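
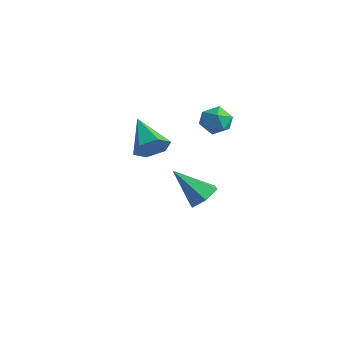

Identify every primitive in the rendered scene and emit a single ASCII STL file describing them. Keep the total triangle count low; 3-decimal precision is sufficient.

solid 
facet normal -0.648 0.065 0.759
outer loop
vertex 1.257 2.504 1.717
vertex 1.55 1.888 2.02
vertex 1.826 2.558 2.198
endloop
endfacet
facet normal -0.492 0.711 0.502
outer loop
vertex 1.257 2.504 1.717
vertex 1.826 2.558 2.198
vertex 1.814 2.983 1.584
endloop
endfacet
facet normal -0.666 0.721 -0.191
outer loop
vertex 1.257 2.504 1.717
vertex 1.814 2.983 1.584
vertex 1.531 2.574 1.026
endloop
endfacet
facet normal -0.929 0.080 -0.360
outer loop
vertex 1.257 2.504 1.717
vertex 1.531 2.574 1.026
vertex 1.368 1.898 1.296
endloop
endfacet
facet normal -0.918 -0.325 0.226
outer loop
vertex 1.257 2.504 1.717
vertex 1.368 1.898 1.296
vertex 1.55 1.888 2.02
endloop
endfacet
facet normal 0.214 0.805 0.553
outer loop
vertex 1.814 2.983 1.584
vertex 1.826 2.558 2.198
vertex 2.452 2.662 1.804
endloop
endfacet
facet normal -0.039 -0.242 0.970
outer loop
vertex 1.826 2.558 2.198
vertex 1.55 1.888 2.02
vertex 2.289 1.986 2.074
endloop
endfacet
facet normal -0.476 -0.873 0.108
outer loop
vertex 1.55 1.888 2.02
vertex 1.368 1.898 1.296
vertex 2.006 1.577 1.516
endloop
endfacet
facet normal -0.494 -0.217 -0.842
outer loop
vertex 1.368 1.898 1.296
vertex 1.531 2.574 1.026
vertex 1.994 2.002 0.902
endloop
endfacet
facet normal -0.067 0.821 -0.567
outer loop
vertex 1.531 2.574 1.026
vertex 1.814 2.983 1.584
vertex 2.27 2.672 1.08
endloop
endfacet
facet normal 0.929 -0.080 0.360
outer loop
vertex 2.563 2.056 1.383
vertex 2.452 2.662 1.804
vertex 2.289 1.986 2.074
endloop
endfacet
facet normal 0.666 -0.721 0.191
outer loop
vertex 2.563 2.056 1.383
vertex 2.289 1.986 2.074
vertex 2.006 1.577 1.516
endloop
endfacet
facet normal 0.492 -0.711 -0.502
outer loop
vertex 2.563 2.056 1.383
vertex 2.006 1.577 1.516
vertex 1.994 2.002 0.902
endloop
endfacet
facet normal 0.648 -0.065 -0.759
outer loop
vertex 2.563 2.056 1.383
vertex 1.994 2.002 0.902
vertex 2.27 2.672 1.08
endloop
endfacet
facet normal 0.918 0.325 -0.226
outer loop
vertex 2.563 2.056 1.383
vertex 2.27 2.672 1.08
vertex 2.452 2.662 1.804
endloop
endfacet
facet normal 0.494 0.217 0.842
outer loop
vertex 2.289 1.986 2.074
vertex 2.452 2.662 1.804
vertex 1.826 2.558 2.198
endloop
endfacet
facet normal 0.067 -0.821 0.567
outer loop
vertex 2.006 1.577 1.516
vertex 2.289 1.986 2.074
vertex 1.55 1.888 2.02
endloop
endfacet
facet normal -0.214 -0.805 -0.553
outer loop
vertex 1.994 2.002 0.902
vertex 2.006 1.577 1.516
vertex 1.368 1.898 1.296
endloop
endfacet
facet normal 0.039 0.242 -0.970
outer loop
vertex 2.27 2.672 1.08
vertex 1.994 2.002 0.902
vertex 1.531 2.574 1.026
endloop
endfacet
facet normal 0.476 0.873 -0.108
outer loop
vertex 2.452 2.662 1.804
vertex 2.27 2.672 1.08
vertex 1.814 2.983 1.584
endloop
endfacet
facet normal 0.583 0.368 -0.724
outer loop
vertex 2.052 2.257 -2.272
vertex 1.55 1.995 -2.809
vertex 1.466 2.712 -2.512
endloop
endfacet
facet normal 0.087 0.550 0.831
outer loop
vertex 2.052 2.257 -2.272
vertex 1.466 2.712 -2.512
vertex 0.49 1.325 -1.491
endloop
endfacet
facet normal 0.583 0.368 -0.724
outer loop
vertex 1.466 2.712 -2.512
vertex 1.55 1.995 -2.809
vertex 0.964 2.451 -3.049
endloop
endfacet
facet normal -0.668 0.685 0.292
outer loop
vertex 1.466 2.712 -2.512
vertex 0.964 2.451 -3.049
vertex 0.49 1.325 -1.491
endloop
endfacet
facet normal 0.583 0.368 -0.724
outer loop
vertex 0.964 2.451 -3.049
vertex 1.55 1.995 -2.809
vertex 1.048 1.734 -3.346
endloop
endfacet
facet normal -0.958 0.007 -0.287
outer loop
vertex 0.964 2.451 -3.049
vertex 1.048 1.734 -3.346
vertex 0.49 1.325 -1.491
endloop
endfacet
facet normal 0.582 0.369 -0.724
outer loop
vertex 1.048 1.734 -3.346
vertex 1.55 1.995 -2.809
vertex 1.635 1.279 -3.106
endloop
endfacet
facet normal -0.492 -0.807 -0.326
outer loop
vertex 1.048 1.734 -3.346
vertex 1.635 1.279 -3.106
vertex 0.49 1.325 -1.491
endloop
endfacet
facet normal 0.583 0.369 -0.724
outer loop
vertex 1.635 1.279 -3.106
vertex 1.55 1.995 -2.809
vertex 2.136 1.54 -2.569
endloop
endfacet
facet normal 0.262 -0.941 0.213
outer loop
vertex 1.635 1.279 -3.106
vertex 2.136 1.54 -2.569
vertex 0.49 1.325 -1.491
endloop
endfacet
facet normal 0.583 0.368 -0.724
outer loop
vertex 2.136 1.54 -2.569
vertex 1.55 1.995 -2.809
vertex 2.052 2.257 -2.272
endloop
endfacet
facet normal 0.552 -0.263 0.791
outer loop
vertex 2.136 1.54 -2.569
vertex 2.052 2.257 -2.272
vertex 0.49 1.325 -1.491
endloop
endfacet
facet normal 0.805 -0.307 -0.507
outer loop
vertex 3.538 -2.34 2.857
vertex 3.156 -2.279 2.214
vertex 3.545 -1.694 2.477
endloop
endfacet
facet normal 0.263 0.487 0.833
outer loop
vertex 3.538 -2.34 2.857
vertex 3.545 -1.694 2.477
vertex 1.804 -1.761 3.066
endloop
endfacet
facet normal 0.805 -0.308 -0.506
outer loop
vertex 3.545 -1.694 2.477
vertex 3.156 -2.279 2.214
vertex 3.164 -1.633 1.834
endloop
endfacet
facet normal -0.005 0.995 0.098
outer loop
vertex 3.545 -1.694 2.477
vertex 3.164 -1.633 1.834
vertex 1.804 -1.761 3.066
endloop
endfacet
facet normal 0.805 -0.308 -0.506
outer loop
vertex 3.164 -1.633 1.834
vertex 3.156 -2.279 2.214
vertex 2.775 -2.218 1.571
endloop
endfacet
facet normal -0.558 0.619 -0.552
outer loop
vertex 3.164 -1.633 1.834
vertex 2.775 -2.218 1.571
vertex 1.804 -1.761 3.066
endloop
endfacet
facet normal 0.805 -0.309 -0.506
outer loop
vertex 2.775 -2.218 1.571
vertex 3.156 -2.279 2.214
vertex 2.767 -2.864 1.952
endloop
endfacet
facet normal -0.844 -0.265 -0.467
outer loop
vertex 2.775 -2.218 1.571
vertex 2.767 -2.864 1.952
vertex 1.804 -1.761 3.066
endloop
endfacet
facet normal 0.805 -0.309 -0.506
outer loop
vertex 2.767 -2.864 1.952
vertex 3.156 -2.279 2.214
vertex 3.148 -2.925 2.595
endloop
endfacet
facet normal -0.575 -0.773 0.268
outer loop
vertex 2.767 -2.864 1.952
vertex 3.148 -2.925 2.595
vertex 1.804 -1.761 3.066
endloop
endfacet
facet normal 0.804 -0.309 -0.507
outer loop
vertex 3.148 -2.925 2.595
vertex 3.156 -2.279 2.214
vertex 3.538 -2.34 2.857
endloop
endfacet
facet normal -0.022 -0.397 0.918
outer loop
vertex 3.148 -2.925 2.595
vertex 3.538 -2.34 2.857
vertex 1.804 -1.761 3.066
endloop
endfacet

endsolid


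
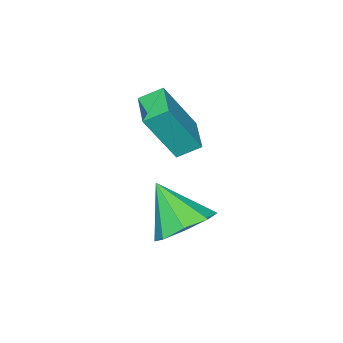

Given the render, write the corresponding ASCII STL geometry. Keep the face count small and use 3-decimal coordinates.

solid 
facet normal -0.439 0.244 -0.865
outer loop
vertex 1.633 -1.647 -2.09
vertex 2.443 -0.652 -2.22
vertex 2.166 -2.135 -2.498
endloop
endfacet
facet normal -0.628 -0.771 0.101
outer loop
vertex 3.017 -2.608 -0.82
vertex 1.633 -1.647 -2.09
vertex 2.166 -2.135 -2.498
endloop
endfacet
facet normal -0.439 0.244 -0.865
outer loop
vertex 2.166 -2.135 -2.498
vertex 2.443 -0.652 -2.22
vertex 2.976 -1.14 -2.628
endloop
endfacet
facet normal 0.643 -0.588 -0.492
outer loop
vertex 2.976 -1.14 -2.628
vertex 3.017 -2.608 -0.82
vertex 2.166 -2.135 -2.498
endloop
endfacet
facet normal -0.643 0.588 0.492
outer loop
vertex 1.633 -1.647 -2.09
vertex 3.294 -1.125 -0.542
vertex 2.443 -0.652 -2.22
endloop
endfacet
facet normal -0.628 -0.771 0.101
outer loop
vertex 2.484 -2.12 -0.412
vertex 1.633 -1.647 -2.09
vertex 3.017 -2.608 -0.82
endloop
endfacet
facet normal -0.643 0.588 0.492
outer loop
vertex 2.484 -2.12 -0.412
vertex 3.294 -1.125 -0.542
vertex 1.633 -1.647 -2.09
endloop
endfacet
facet normal 0.628 0.771 -0.101
outer loop
vertex 2.443 -0.652 -2.22
vertex 3.294 -1.125 -0.542
vertex 2.976 -1.14 -2.628
endloop
endfacet
facet normal 0.643 -0.588 -0.492
outer loop
vertex 3.827 -1.613 -0.95
vertex 3.017 -2.608 -0.82
vertex 2.976 -1.14 -2.628
endloop
endfacet
facet normal 0.628 0.771 -0.101
outer loop
vertex 2.976 -1.14 -2.628
vertex 3.294 -1.125 -0.542
vertex 3.827 -1.613 -0.95
endloop
endfacet
facet normal 0.439 -0.244 0.865
outer loop
vertex 3.827 -1.613 -0.95
vertex 2.484 -2.12 -0.412
vertex 3.017 -2.608 -0.82
endloop
endfacet
facet normal 0.439 -0.244 0.865
outer loop
vertex 3.294 -1.125 -0.542
vertex 2.484 -2.12 -0.412
vertex 3.827 -1.613 -0.95
endloop
endfacet
facet normal -0.001 0.674 -0.739
outer loop
vertex 4.914 0.224 -4.349
vertex 3.929 0.149 -4.416
vertex 4.555 0.717 -3.899
endloop
endfacet
facet normal 0.778 -0.007 0.628
outer loop
vertex 4.914 0.224 -4.349
vertex 4.555 0.717 -3.899
vertex 3.931 -1.009 -3.144
endloop
endfacet
facet normal -0.000 0.673 -0.739
outer loop
vertex 4.555 0.717 -3.899
vertex 3.929 0.149 -4.416
vertex 3.829 0.877 -3.753
endloop
endfacet
facet normal 0.253 0.310 0.917
outer loop
vertex 4.555 0.717 -3.899
vertex 3.829 0.877 -3.753
vertex 3.931 -1.009 -3.144
endloop
endfacet
facet normal -0.000 0.673 -0.739
outer loop
vertex 3.829 0.877 -3.753
vertex 3.929 0.149 -4.416
vertex 3.162 0.611 -3.995
endloop
endfacet
facet normal -0.419 0.258 0.870
outer loop
vertex 3.829 0.877 -3.753
vertex 3.162 0.611 -3.995
vertex 3.931 -1.009 -3.144
endloop
endfacet
facet normal -0.001 0.673 -0.740
outer loop
vertex 3.162 0.611 -3.995
vertex 3.929 0.149 -4.416
vertex 2.944 0.074 -4.483
endloop
endfacet
facet normal -0.845 -0.129 0.519
outer loop
vertex 3.162 0.611 -3.995
vertex 2.944 0.074 -4.483
vertex 3.931 -1.009 -3.144
endloop
endfacet
facet normal -0.001 0.673 -0.740
outer loop
vertex 2.944 0.074 -4.483
vertex 3.929 0.149 -4.416
vertex 3.304 -0.419 -4.932
endloop
endfacet
facet normal -0.777 -0.627 0.066
outer loop
vertex 2.944 0.074 -4.483
vertex 3.304 -0.419 -4.932
vertex 3.931 -1.009 -3.144
endloop
endfacet
facet normal -0.001 0.673 -0.739
outer loop
vertex 3.304 -0.419 -4.932
vertex 3.929 0.149 -4.416
vertex 4.03 -0.579 -5.079
endloop
endfacet
facet normal -0.253 -0.942 -0.222
outer loop
vertex 3.304 -0.419 -4.932
vertex 4.03 -0.579 -5.079
vertex 3.931 -1.009 -3.144
endloop
endfacet
facet normal -0.000 0.673 -0.739
outer loop
vertex 4.03 -0.579 -5.079
vertex 3.929 0.149 -4.416
vertex 4.697 -0.313 -4.837
endloop
endfacet
facet normal 0.419 -0.891 -0.176
outer loop
vertex 4.03 -0.579 -5.079
vertex 4.697 -0.313 -4.837
vertex 3.931 -1.009 -3.144
endloop
endfacet
facet normal -0.001 0.673 -0.740
outer loop
vertex 4.697 -0.313 -4.837
vertex 3.929 0.149 -4.416
vertex 4.914 0.224 -4.349
endloop
endfacet
facet normal 0.846 -0.502 0.176
outer loop
vertex 4.697 -0.313 -4.837
vertex 4.914 0.224 -4.349
vertex 3.931 -1.009 -3.144
endloop
endfacet

endsolid


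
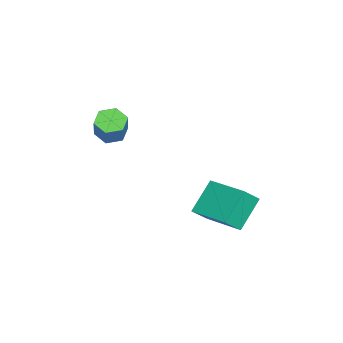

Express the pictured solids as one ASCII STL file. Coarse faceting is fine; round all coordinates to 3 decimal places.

solid 
facet normal -0.637 -0.127 -0.761
outer loop
vertex 3.13 -2.413 1.939
vertex 2.576 -2.295 2.383
vertex 2.882 -1.744 2.035
endloop
endfacet
facet normal 0.690 0.347 -0.636
outer loop
vertex 3.13 -2.413 1.939
vertex 2.882 -1.744 2.035
vertex 4.079 -2.223 3.072
endloop
endfacet
facet normal 0.690 0.348 -0.635
outer loop
vertex 4.079 -2.223 3.072
vertex 2.882 -1.744 2.035
vertex 3.83 -1.554 3.168
endloop
endfacet
facet normal 0.637 0.128 0.760
outer loop
vertex 4.079 -2.223 3.072
vertex 3.83 -1.554 3.168
vertex 3.524 -2.105 3.517
endloop
endfacet
facet normal -0.636 -0.127 -0.761
outer loop
vertex 2.882 -1.744 2.035
vertex 2.576 -2.295 2.383
vertex 2.327 -1.626 2.479
endloop
endfacet
facet normal 0.046 0.978 -0.203
outer loop
vertex 2.882 -1.744 2.035
vertex 2.327 -1.626 2.479
vertex 3.83 -1.554 3.168
endloop
endfacet
facet normal 0.046 0.978 -0.202
outer loop
vertex 3.83 -1.554 3.168
vertex 2.327 -1.626 2.479
vertex 3.276 -1.436 3.613
endloop
endfacet
facet normal 0.637 0.127 0.760
outer loop
vertex 3.83 -1.554 3.168
vertex 3.276 -1.436 3.613
vertex 3.524 -2.105 3.517
endloop
endfacet
facet normal -0.637 -0.128 -0.760
outer loop
vertex 2.327 -1.626 2.479
vertex 2.576 -2.295 2.383
vertex 2.021 -2.177 2.828
endloop
endfacet
facet normal -0.643 0.631 0.433
outer loop
vertex 2.327 -1.626 2.479
vertex 2.021 -2.177 2.828
vertex 3.276 -1.436 3.613
endloop
endfacet
facet normal -0.644 0.631 0.433
outer loop
vertex 3.276 -1.436 3.613
vertex 2.021 -2.177 2.828
vertex 2.97 -1.987 3.961
endloop
endfacet
facet normal 0.637 0.127 0.761
outer loop
vertex 3.276 -1.436 3.613
vertex 2.97 -1.987 3.961
vertex 3.524 -2.105 3.517
endloop
endfacet
facet normal -0.637 -0.128 -0.760
outer loop
vertex 2.021 -2.177 2.828
vertex 2.576 -2.295 2.383
vertex 2.27 -2.846 2.732
endloop
endfacet
facet normal -0.689 -0.348 0.636
outer loop
vertex 2.021 -2.177 2.828
vertex 2.27 -2.846 2.732
vertex 2.97 -1.987 3.961
endloop
endfacet
facet normal -0.690 -0.347 0.635
outer loop
vertex 2.97 -1.987 3.961
vertex 2.27 -2.846 2.732
vertex 3.218 -2.656 3.865
endloop
endfacet
facet normal 0.637 0.127 0.761
outer loop
vertex 2.97 -1.987 3.961
vertex 3.218 -2.656 3.865
vertex 3.524 -2.105 3.517
endloop
endfacet
facet normal -0.637 -0.127 -0.760
outer loop
vertex 2.27 -2.846 2.732
vertex 2.576 -2.295 2.383
vertex 2.824 -2.964 2.287
endloop
endfacet
facet normal -0.046 -0.978 0.202
outer loop
vertex 2.27 -2.846 2.732
vertex 2.824 -2.964 2.287
vertex 3.218 -2.656 3.865
endloop
endfacet
facet normal -0.046 -0.978 0.202
outer loop
vertex 3.218 -2.656 3.865
vertex 2.824 -2.964 2.287
vertex 3.773 -2.774 3.421
endloop
endfacet
facet normal 0.636 0.127 0.761
outer loop
vertex 3.218 -2.656 3.865
vertex 3.773 -2.774 3.421
vertex 3.524 -2.105 3.517
endloop
endfacet
facet normal -0.637 -0.127 -0.761
outer loop
vertex 2.824 -2.964 2.287
vertex 2.576 -2.295 2.383
vertex 3.13 -2.413 1.939
endloop
endfacet
facet normal 0.644 -0.631 -0.433
outer loop
vertex 2.824 -2.964 2.287
vertex 3.13 -2.413 1.939
vertex 3.773 -2.774 3.421
endloop
endfacet
facet normal 0.643 -0.631 -0.433
outer loop
vertex 3.773 -2.774 3.421
vertex 3.13 -2.413 1.939
vertex 4.079 -2.223 3.072
endloop
endfacet
facet normal 0.637 0.128 0.760
outer loop
vertex 3.773 -2.774 3.421
vertex 4.079 -2.223 3.072
vertex 3.524 -2.105 3.517
endloop
endfacet
facet normal -0.540 0.505 -0.673
outer loop
vertex 1.56 2.409 -1.23
vertex 2.789 3.987 -1.031
vertex 2.601 1.764 -2.549
endloop
endfacet
facet normal -0.612 -0.785 -0.099
outer loop
vertex 3.211 1.193 -1.789
vertex 1.56 2.409 -1.23
vertex 2.601 1.764 -2.549
endloop
endfacet
facet normal -0.541 0.505 -0.673
outer loop
vertex 2.601 1.764 -2.549
vertex 2.789 3.987 -1.031
vertex 3.83 3.343 -2.351
endloop
endfacet
facet normal 0.578 -0.358 -0.733
outer loop
vertex 3.83 3.343 -2.351
vertex 3.211 1.193 -1.789
vertex 2.601 1.764 -2.549
endloop
endfacet
facet normal -0.578 0.358 0.733
outer loop
vertex 1.56 2.409 -1.23
vertex 3.399 3.416 -0.271
vertex 2.789 3.987 -1.031
endloop
endfacet
facet normal -0.612 -0.785 -0.100
outer loop
vertex 2.17 1.837 -0.469
vertex 1.56 2.409 -1.23
vertex 3.211 1.193 -1.789
endloop
endfacet
facet normal -0.578 0.358 0.733
outer loop
vertex 2.17 1.837 -0.469
vertex 3.399 3.416 -0.271
vertex 1.56 2.409 -1.23
endloop
endfacet
facet normal 0.611 0.785 0.099
outer loop
vertex 2.789 3.987 -1.031
vertex 3.399 3.416 -0.271
vertex 3.83 3.343 -2.351
endloop
endfacet
facet normal 0.578 -0.358 -0.733
outer loop
vertex 4.44 2.771 -1.59
vertex 3.211 1.193 -1.789
vertex 3.83 3.343 -2.351
endloop
endfacet
facet normal 0.612 0.785 0.099
outer loop
vertex 3.83 3.343 -2.351
vertex 3.399 3.416 -0.271
vertex 4.44 2.771 -1.59
endloop
endfacet
facet normal 0.540 -0.506 0.673
outer loop
vertex 4.44 2.771 -1.59
vertex 2.17 1.837 -0.469
vertex 3.211 1.193 -1.789
endloop
endfacet
facet normal 0.540 -0.505 0.673
outer loop
vertex 3.399 3.416 -0.271
vertex 2.17 1.837 -0.469
vertex 4.44 2.771 -1.59
endloop
endfacet

endsolid


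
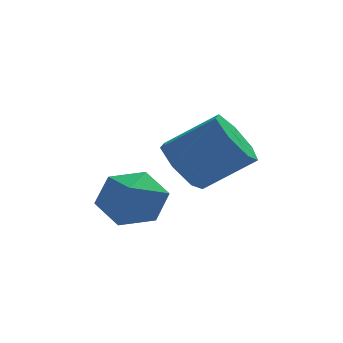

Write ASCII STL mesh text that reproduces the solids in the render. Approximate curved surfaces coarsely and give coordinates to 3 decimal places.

solid 
facet normal -0.797 0.128 -0.590
outer loop
vertex -0.582 1.989 -1.311
vertex -1.161 2.266 -0.468
vertex -0.588 2.886 -1.108
endloop
endfacet
facet normal 0.604 0.180 -0.777
outer loop
vertex -0.582 1.989 -1.311
vertex -0.588 2.886 -1.108
vertex 0.981 1.737 -0.155
endloop
endfacet
facet normal 0.604 0.180 -0.777
outer loop
vertex 0.981 1.737 -0.155
vertex -0.588 2.886 -1.108
vertex 0.975 2.634 0.048
endloop
endfacet
facet normal 0.797 -0.128 0.590
outer loop
vertex 0.981 1.737 -0.155
vertex 0.975 2.634 0.048
vertex 0.401 2.014 0.688
endloop
endfacet
facet normal -0.797 0.129 -0.589
outer loop
vertex -0.588 2.886 -1.108
vertex -1.161 2.266 -0.468
vertex -1.025 3.316 -0.423
endloop
endfacet
facet normal 0.372 0.874 -0.312
outer loop
vertex -0.588 2.886 -1.108
vertex -1.025 3.316 -0.423
vertex 0.975 2.634 0.048
endloop
endfacet
facet normal 0.372 0.875 -0.311
outer loop
vertex 0.975 2.634 0.048
vertex -1.025 3.316 -0.423
vertex 0.537 3.064 0.733
endloop
endfacet
facet normal 0.797 -0.129 0.590
outer loop
vertex 0.975 2.634 0.048
vertex 0.537 3.064 0.733
vertex 0.401 2.014 0.688
endloop
endfacet
facet normal -0.797 0.129 -0.590
outer loop
vertex -1.025 3.316 -0.423
vertex -1.161 2.266 -0.468
vertex -1.565 2.955 0.228
endloop
endfacet
facet normal -0.141 0.911 0.388
outer loop
vertex -1.025 3.316 -0.423
vertex -1.565 2.955 0.228
vertex 0.537 3.064 0.733
endloop
endfacet
facet normal -0.140 0.911 0.387
outer loop
vertex 0.537 3.064 0.733
vertex -1.565 2.955 0.228
vertex -0.003 2.704 1.384
endloop
endfacet
facet normal 0.797 -0.129 0.590
outer loop
vertex 0.537 3.064 0.733
vertex -0.003 2.704 1.384
vertex 0.401 2.014 0.688
endloop
endfacet
facet normal -0.797 0.129 -0.590
outer loop
vertex -1.565 2.955 0.228
vertex -1.161 2.266 -0.468
vertex -1.801 2.075 0.355
endloop
endfacet
facet normal -0.547 0.261 0.795
outer loop
vertex -1.565 2.955 0.228
vertex -1.801 2.075 0.355
vertex -0.003 2.704 1.384
endloop
endfacet
facet normal -0.547 0.261 0.795
outer loop
vertex -0.003 2.704 1.384
vertex -1.801 2.075 0.355
vertex -0.239 1.824 1.511
endloop
endfacet
facet normal 0.797 -0.129 0.590
outer loop
vertex -0.003 2.704 1.384
vertex -0.239 1.824 1.511
vertex 0.401 2.014 0.688
endloop
endfacet
facet normal -0.797 0.129 -0.590
outer loop
vertex -1.801 2.075 0.355
vertex -1.161 2.266 -0.468
vertex -1.555 1.339 -0.138
endloop
endfacet
facet normal -0.541 -0.585 0.604
outer loop
vertex -1.801 2.075 0.355
vertex -1.555 1.339 -0.138
vertex -0.239 1.824 1.511
endloop
endfacet
facet normal -0.541 -0.585 0.604
outer loop
vertex -0.239 1.824 1.511
vertex -1.555 1.339 -0.138
vertex 0.007 1.087 1.018
endloop
endfacet
facet normal 0.797 -0.129 0.590
outer loop
vertex -0.239 1.824 1.511
vertex 0.007 1.087 1.018
vertex 0.401 2.014 0.688
endloop
endfacet
facet normal -0.797 0.129 -0.590
outer loop
vertex -1.555 1.339 -0.138
vertex -1.161 2.266 -0.468
vertex -1.013 1.3 -0.879
endloop
endfacet
facet normal -0.129 -0.991 -0.042
outer loop
vertex -1.555 1.339 -0.138
vertex -1.013 1.3 -0.879
vertex 0.007 1.087 1.018
endloop
endfacet
facet normal -0.128 -0.991 -0.043
outer loop
vertex 0.007 1.087 1.018
vertex -1.013 1.3 -0.879
vertex 0.55 1.049 0.277
endloop
endfacet
facet normal 0.797 -0.128 0.590
outer loop
vertex 0.007 1.087 1.018
vertex 0.55 1.049 0.277
vertex 0.401 2.014 0.688
endloop
endfacet
facet normal -0.797 0.129 -0.590
outer loop
vertex -1.013 1.3 -0.879
vertex -1.161 2.266 -0.468
vertex -0.582 1.989 -1.311
endloop
endfacet
facet normal 0.381 -0.650 -0.657
outer loop
vertex -1.013 1.3 -0.879
vertex -0.582 1.989 -1.311
vertex 0.55 1.049 0.277
endloop
endfacet
facet normal 0.381 -0.651 -0.657
outer loop
vertex 0.55 1.049 0.277
vertex -0.582 1.989 -1.311
vertex 0.981 1.737 -0.155
endloop
endfacet
facet normal 0.797 -0.128 0.590
outer loop
vertex 0.55 1.049 0.277
vertex 0.981 1.737 -0.155
vertex 0.401 2.014 0.688
endloop
endfacet
facet normal 0.147 0.794 -0.590
outer loop
vertex -2.133 0.47 -1.875
vertex -2.735 1.067 -1.222
vertex -1.68 0.993 -1.059
endloop
endfacet
facet normal 0.670 -0.736 0.100
outer loop
vertex -2.133 0.47 -1.875
vertex -1.68 0.993 -1.059
vertex -2.945 -0.067 -0.378
endloop
endfacet
facet normal 0.147 0.794 -0.590
outer loop
vertex -1.68 0.993 -1.059
vertex -2.735 1.067 -1.222
vertex -2.281 1.59 -0.406
endloop
endfacet
facet normal 0.603 -0.229 0.764
outer loop
vertex -1.68 0.993 -1.059
vertex -2.281 1.59 -0.406
vertex -2.945 -0.067 -0.378
endloop
endfacet
facet normal 0.148 0.793 -0.591
outer loop
vertex -2.281 1.59 -0.406
vertex -2.735 1.067 -1.222
vertex -3.336 1.665 -0.57
endloop
endfacet
facet normal -0.148 0.076 0.986
outer loop
vertex -2.281 1.59 -0.406
vertex -3.336 1.665 -0.57
vertex -2.945 -0.067 -0.378
endloop
endfacet
facet normal 0.148 0.793 -0.591
outer loop
vertex -3.336 1.665 -0.57
vertex -2.735 1.067 -1.222
vertex -3.789 1.142 -1.386
endloop
endfacet
facet normal -0.830 -0.127 0.543
outer loop
vertex -3.336 1.665 -0.57
vertex -3.789 1.142 -1.386
vertex -2.945 -0.067 -0.378
endloop
endfacet
facet normal 0.148 0.793 -0.591
outer loop
vertex -3.789 1.142 -1.386
vertex -2.735 1.067 -1.222
vertex -3.188 0.544 -2.038
endloop
endfacet
facet normal -0.763 -0.634 -0.122
outer loop
vertex -3.789 1.142 -1.386
vertex -3.188 0.544 -2.038
vertex -2.945 -0.067 -0.378
endloop
endfacet
facet normal 0.147 0.794 -0.590
outer loop
vertex -3.188 0.544 -2.038
vertex -2.735 1.067 -1.222
vertex -2.133 0.47 -1.875
endloop
endfacet
facet normal -0.013 -0.939 -0.344
outer loop
vertex -3.188 0.544 -2.038
vertex -2.133 0.47 -1.875
vertex -2.945 -0.067 -0.378
endloop
endfacet

endsolid


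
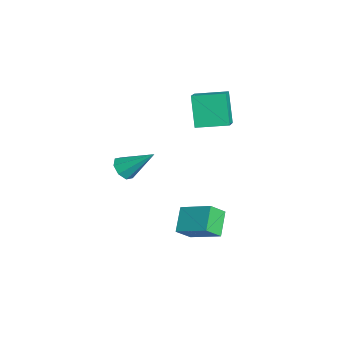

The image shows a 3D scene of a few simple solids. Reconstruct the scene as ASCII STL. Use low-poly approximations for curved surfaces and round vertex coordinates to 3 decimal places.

solid 
facet normal -0.294 -0.703 -0.648
outer loop
vertex -0.259 -1.014 -0.838
vertex -0.527 -1.381 -0.318
vertex -0.763 -0.891 -0.743
endloop
endfacet
facet normal 0.117 0.862 -0.493
outer loop
vertex -0.259 -1.014 -0.838
vertex -0.763 -0.891 -0.743
vertex 0.027 -0.059 0.898
endloop
endfacet
facet normal -0.294 -0.703 -0.648
outer loop
vertex -0.763 -0.891 -0.743
vertex -0.527 -1.381 -0.318
vertex -1.129 -1.055 -0.399
endloop
endfacet
facet normal -0.529 0.832 -0.167
outer loop
vertex -0.763 -0.891 -0.743
vertex -1.129 -1.055 -0.399
vertex 0.027 -0.059 0.898
endloop
endfacet
facet normal -0.294 -0.704 -0.647
outer loop
vertex -1.129 -1.055 -0.399
vertex -0.527 -1.381 -0.318
vertex -1.142 -1.409 -0.008
endloop
endfacet
facet normal -0.810 0.448 0.378
outer loop
vertex -1.129 -1.055 -0.399
vertex -1.142 -1.409 -0.008
vertex 0.027 -0.059 0.898
endloop
endfacet
facet normal -0.294 -0.703 -0.647
outer loop
vertex -1.142 -1.409 -0.008
vertex -0.527 -1.381 -0.318
vertex -0.794 -1.747 0.201
endloop
endfacet
facet normal -0.561 -0.068 0.825
outer loop
vertex -1.142 -1.409 -0.008
vertex -0.794 -1.747 0.201
vertex 0.027 -0.059 0.898
endloop
endfacet
facet normal -0.295 -0.703 -0.647
outer loop
vertex -0.794 -1.747 0.201
vertex -0.527 -1.381 -0.318
vertex -0.29 -1.871 0.106
endloop
endfacet
facet normal 0.071 -0.410 0.909
outer loop
vertex -0.794 -1.747 0.201
vertex -0.29 -1.871 0.106
vertex 0.027 -0.059 0.898
endloop
endfacet
facet normal -0.294 -0.703 -0.648
outer loop
vertex -0.29 -1.871 0.106
vertex -0.527 -1.381 -0.318
vertex 0.076 -1.707 -0.238
endloop
endfacet
facet normal 0.718 -0.380 0.583
outer loop
vertex -0.29 -1.871 0.106
vertex 0.076 -1.707 -0.238
vertex 0.027 -0.059 0.898
endloop
endfacet
facet normal -0.294 -0.703 -0.648
outer loop
vertex 0.076 -1.707 -0.238
vertex -0.527 -1.381 -0.318
vertex 0.089 -1.352 -0.629
endloop
endfacet
facet normal 0.999 0.004 0.037
outer loop
vertex 0.076 -1.707 -0.238
vertex 0.089 -1.352 -0.629
vertex 0.027 -0.059 0.898
endloop
endfacet
facet normal -0.294 -0.703 -0.648
outer loop
vertex 0.089 -1.352 -0.629
vertex -0.527 -1.381 -0.318
vertex -0.259 -1.014 -0.838
endloop
endfacet
facet normal 0.750 0.519 -0.409
outer loop
vertex 0.089 -1.352 -0.629
vertex -0.259 -1.014 -0.838
vertex 0.027 -0.059 0.898
endloop
endfacet
facet normal -0.748 0.275 0.604
outer loop
vertex 0.104 1.125 -2.864
vertex 1.151 2.343 -2.12
vertex -0.226 1.864 -3.609
endloop
endfacet
facet normal -0.592 -0.688 -0.420
outer loop
vertex 0.829 1.477 -4.46
vertex 0.104 1.125 -2.864
vertex -0.226 1.864 -3.609
endloop
endfacet
facet normal -0.748 0.275 0.604
outer loop
vertex -0.226 1.864 -3.609
vertex 1.151 2.343 -2.12
vertex 0.821 3.082 -2.865
endloop
endfacet
facet normal -0.300 0.672 -0.677
outer loop
vertex 0.821 3.082 -2.865
vertex 0.829 1.477 -4.46
vertex -0.226 1.864 -3.609
endloop
endfacet
facet normal 0.300 -0.672 0.677
outer loop
vertex 0.104 1.125 -2.864
vertex 2.206 1.956 -2.971
vertex 1.151 2.343 -2.12
endloop
endfacet
facet normal -0.592 -0.688 -0.420
outer loop
vertex 1.159 0.738 -3.715
vertex 0.104 1.125 -2.864
vertex 0.829 1.477 -4.46
endloop
endfacet
facet normal 0.300 -0.672 0.677
outer loop
vertex 1.159 0.738 -3.715
vertex 2.206 1.956 -2.971
vertex 0.104 1.125 -2.864
endloop
endfacet
facet normal 0.592 0.688 0.420
outer loop
vertex 1.151 2.343 -2.12
vertex 2.206 1.956 -2.971
vertex 0.821 3.082 -2.865
endloop
endfacet
facet normal -0.300 0.672 -0.677
outer loop
vertex 1.876 2.695 -3.716
vertex 0.829 1.477 -4.46
vertex 0.821 3.082 -2.865
endloop
endfacet
facet normal 0.592 0.688 0.420
outer loop
vertex 0.821 3.082 -2.865
vertex 2.206 1.956 -2.971
vertex 1.876 2.695 -3.716
endloop
endfacet
facet normal 0.748 -0.275 -0.604
outer loop
vertex 1.876 2.695 -3.716
vertex 1.159 0.738 -3.715
vertex 0.829 1.477 -4.46
endloop
endfacet
facet normal 0.748 -0.275 -0.604
outer loop
vertex 2.206 1.956 -2.971
vertex 1.159 0.738 -3.715
vertex 1.876 2.695 -3.716
endloop
endfacet
facet normal -0.500 -0.016 0.866
outer loop
vertex -2.416 2.012 2.982
vertex -2.07 3.578 3.211
vertex -3.599 2.372 2.305
endloop
endfacet
facet normal -0.213 -0.967 -0.141
outer loop
vertex -2.69 2.402 0.729
vertex -2.416 2.012 2.982
vertex -3.599 2.372 2.305
endloop
endfacet
facet normal -0.500 -0.016 0.866
outer loop
vertex -3.599 2.372 2.305
vertex -2.07 3.578 3.211
vertex -3.254 3.938 2.534
endloop
endfacet
facet normal -0.840 0.255 -0.479
outer loop
vertex -3.254 3.938 2.534
vertex -2.69 2.402 0.729
vertex -3.599 2.372 2.305
endloop
endfacet
facet normal 0.840 -0.256 0.479
outer loop
vertex -2.416 2.012 2.982
vertex -1.161 3.608 1.635
vertex -2.07 3.578 3.211
endloop
endfacet
facet normal -0.213 -0.967 -0.141
outer loop
vertex -1.506 2.042 1.406
vertex -2.416 2.012 2.982
vertex -2.69 2.402 0.729
endloop
endfacet
facet normal 0.839 -0.255 0.480
outer loop
vertex -1.506 2.042 1.406
vertex -1.161 3.608 1.635
vertex -2.416 2.012 2.982
endloop
endfacet
facet normal 0.213 0.967 0.141
outer loop
vertex -2.07 3.578 3.211
vertex -1.161 3.608 1.635
vertex -3.254 3.938 2.534
endloop
endfacet
facet normal -0.839 0.256 -0.480
outer loop
vertex -2.344 3.968 0.958
vertex -2.69 2.402 0.729
vertex -3.254 3.938 2.534
endloop
endfacet
facet normal 0.213 0.967 0.142
outer loop
vertex -3.254 3.938 2.534
vertex -1.161 3.608 1.635
vertex -2.344 3.968 0.958
endloop
endfacet
facet normal 0.500 0.016 -0.866
outer loop
vertex -2.344 3.968 0.958
vertex -1.506 2.042 1.406
vertex -2.69 2.402 0.729
endloop
endfacet
facet normal 0.500 0.016 -0.866
outer loop
vertex -1.161 3.608 1.635
vertex -1.506 2.042 1.406
vertex -2.344 3.968 0.958
endloop
endfacet

endsolid


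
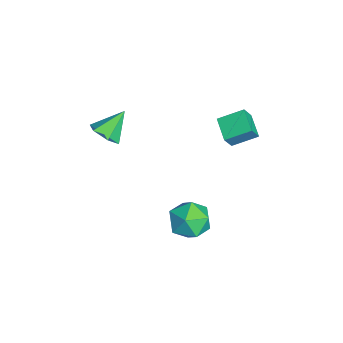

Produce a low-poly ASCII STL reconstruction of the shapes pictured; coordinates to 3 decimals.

solid 
facet normal -0.371 0.390 -0.843
outer loop
vertex -1.778 3.815 3.061
vertex -0.636 4.037 2.661
vertex -1.745 2.641 2.504
endloop
endfacet
facet normal -0.928 -0.180 0.325
outer loop
vertex -1.404 2.283 3.279
vertex -1.778 3.815 3.061
vertex -1.745 2.641 2.504
endloop
endfacet
facet normal -0.371 0.390 -0.843
outer loop
vertex -1.745 2.641 2.504
vertex -0.636 4.037 2.661
vertex -0.603 2.863 2.104
endloop
endfacet
facet normal 0.026 -0.903 -0.428
outer loop
vertex -0.603 2.863 2.104
vertex -1.404 2.283 3.279
vertex -1.745 2.641 2.504
endloop
endfacet
facet normal -0.026 0.903 0.428
outer loop
vertex -1.778 3.815 3.061
vertex -0.295 3.679 3.436
vertex -0.636 4.037 2.661
endloop
endfacet
facet normal -0.928 -0.180 0.325
outer loop
vertex -1.437 3.457 3.836
vertex -1.778 3.815 3.061
vertex -1.404 2.283 3.279
endloop
endfacet
facet normal -0.026 0.903 0.428
outer loop
vertex -1.437 3.457 3.836
vertex -0.295 3.679 3.436
vertex -1.778 3.815 3.061
endloop
endfacet
facet normal 0.928 0.180 -0.325
outer loop
vertex -0.636 4.037 2.661
vertex -0.295 3.679 3.436
vertex -0.603 2.863 2.104
endloop
endfacet
facet normal 0.026 -0.903 -0.428
outer loop
vertex -0.262 2.505 2.879
vertex -1.404 2.283 3.279
vertex -0.603 2.863 2.104
endloop
endfacet
facet normal 0.928 0.180 -0.325
outer loop
vertex -0.603 2.863 2.104
vertex -0.295 3.679 3.436
vertex -0.262 2.505 2.879
endloop
endfacet
facet normal 0.371 -0.390 0.843
outer loop
vertex -0.262 2.505 2.879
vertex -1.437 3.457 3.836
vertex -1.404 2.283 3.279
endloop
endfacet
facet normal 0.371 -0.390 0.843
outer loop
vertex -0.295 3.679 3.436
vertex -1.437 3.457 3.836
vertex -0.262 2.505 2.879
endloop
endfacet
facet normal -0.207 0.683 0.701
outer loop
vertex 1.443 1.64 -0.134
vertex 1.754 0.96 0.62
vertex 2.457 1.624 0.181
endloop
endfacet
facet normal -0.012 0.996 0.090
outer loop
vertex 1.443 1.64 -0.134
vertex 2.457 1.624 0.181
vertex 2.222 1.714 -0.851
endloop
endfacet
facet normal -0.462 0.781 -0.421
outer loop
vertex 1.443 1.64 -0.134
vertex 2.222 1.714 -0.851
vertex 1.374 1.106 -1.049
endloop
endfacet
facet normal -0.934 0.335 -0.125
outer loop
vertex 1.443 1.64 -0.134
vertex 1.374 1.106 -1.049
vertex 1.085 0.641 -0.139
endloop
endfacet
facet normal -0.776 0.275 0.568
outer loop
vertex 1.443 1.64 -0.134
vertex 1.085 0.641 -0.139
vertex 1.754 0.96 0.62
endloop
endfacet
facet normal 0.642 0.763 -0.080
outer loop
vertex 2.222 1.714 -0.851
vertex 2.457 1.624 0.181
vertex 3.015 1.079 -0.541
endloop
endfacet
facet normal 0.326 0.256 0.910
outer loop
vertex 2.457 1.624 0.181
vertex 1.754 0.96 0.62
vertex 2.726 0.614 0.369
endloop
endfacet
facet normal -0.595 -0.404 0.695
outer loop
vertex 1.754 0.96 0.62
vertex 1.085 0.641 -0.139
vertex 1.878 0.006 0.171
endloop
endfacet
facet normal -0.851 -0.306 -0.427
outer loop
vertex 1.085 0.641 -0.139
vertex 1.374 1.106 -1.049
vertex 1.643 0.096 -0.861
endloop
endfacet
facet normal -0.086 0.415 -0.906
outer loop
vertex 1.374 1.106 -1.049
vertex 2.222 1.714 -0.851
vertex 2.346 0.76 -1.3
endloop
endfacet
facet normal 0.934 -0.335 0.125
outer loop
vertex 2.657 0.08 -0.546
vertex 3.015 1.079 -0.541
vertex 2.726 0.614 0.369
endloop
endfacet
facet normal 0.462 -0.781 0.421
outer loop
vertex 2.657 0.08 -0.546
vertex 2.726 0.614 0.369
vertex 1.878 0.006 0.171
endloop
endfacet
facet normal 0.012 -0.996 -0.090
outer loop
vertex 2.657 0.08 -0.546
vertex 1.878 0.006 0.171
vertex 1.643 0.096 -0.861
endloop
endfacet
facet normal 0.207 -0.683 -0.701
outer loop
vertex 2.657 0.08 -0.546
vertex 1.643 0.096 -0.861
vertex 2.346 0.76 -1.3
endloop
endfacet
facet normal 0.776 -0.275 -0.568
outer loop
vertex 2.657 0.08 -0.546
vertex 2.346 0.76 -1.3
vertex 3.015 1.079 -0.541
endloop
endfacet
facet normal 0.851 0.306 0.427
outer loop
vertex 2.726 0.614 0.369
vertex 3.015 1.079 -0.541
vertex 2.457 1.624 0.181
endloop
endfacet
facet normal 0.086 -0.415 0.906
outer loop
vertex 1.878 0.006 0.171
vertex 2.726 0.614 0.369
vertex 1.754 0.96 0.62
endloop
endfacet
facet normal -0.642 -0.763 0.080
outer loop
vertex 1.643 0.096 -0.861
vertex 1.878 0.006 0.171
vertex 1.085 0.641 -0.139
endloop
endfacet
facet normal -0.326 -0.256 -0.910
outer loop
vertex 2.346 0.76 -1.3
vertex 1.643 0.096 -0.861
vertex 1.374 1.106 -1.049
endloop
endfacet
facet normal 0.595 0.404 -0.695
outer loop
vertex 3.015 1.079 -0.541
vertex 2.346 0.76 -1.3
vertex 2.222 1.714 -0.851
endloop
endfacet
facet normal 0.393 -0.612 -0.686
outer loop
vertex -2.175 -3.054 2.042
vertex -2.459 -2.568 1.446
vertex -1.712 -2.44 1.76
endloop
endfacet
facet normal 0.491 0.029 0.871
outer loop
vertex -2.175 -3.054 2.042
vertex -1.712 -2.44 1.76
vertex -3.061 -1.632 2.494
endloop
endfacet
facet normal 0.393 -0.613 -0.685
outer loop
vertex -1.712 -2.44 1.76
vertex -2.459 -2.568 1.446
vertex -1.995 -1.954 1.163
endloop
endfacet
facet normal 0.607 0.733 0.309
outer loop
vertex -1.712 -2.44 1.76
vertex -1.995 -1.954 1.163
vertex -3.061 -1.632 2.494
endloop
endfacet
facet normal 0.394 -0.613 -0.685
outer loop
vertex -1.995 -1.954 1.163
vertex -2.459 -2.568 1.446
vertex -2.742 -2.083 0.849
endloop
endfacet
facet normal -0.051 0.961 -0.273
outer loop
vertex -1.995 -1.954 1.163
vertex -2.742 -2.083 0.849
vertex -3.061 -1.632 2.494
endloop
endfacet
facet normal 0.394 -0.613 -0.685
outer loop
vertex -2.742 -2.083 0.849
vertex -2.459 -2.568 1.446
vertex -3.205 -2.697 1.132
endloop
endfacet
facet normal -0.823 0.486 -0.293
outer loop
vertex -2.742 -2.083 0.849
vertex -3.205 -2.697 1.132
vertex -3.061 -1.632 2.494
endloop
endfacet
facet normal 0.394 -0.611 -0.686
outer loop
vertex -3.205 -2.697 1.132
vertex -2.459 -2.568 1.446
vertex -2.922 -3.183 1.728
endloop
endfacet
facet normal -0.938 -0.217 0.269
outer loop
vertex -3.205 -2.697 1.132
vertex -2.922 -3.183 1.728
vertex -3.061 -1.632 2.494
endloop
endfacet
facet normal 0.394 -0.611 -0.686
outer loop
vertex -2.922 -3.183 1.728
vertex -2.459 -2.568 1.446
vertex -2.175 -3.054 2.042
endloop
endfacet
facet normal -0.281 -0.445 0.850
outer loop
vertex -2.922 -3.183 1.728
vertex -2.175 -3.054 2.042
vertex -3.061 -1.632 2.494
endloop
endfacet

endsolid


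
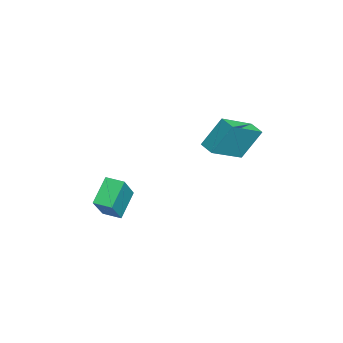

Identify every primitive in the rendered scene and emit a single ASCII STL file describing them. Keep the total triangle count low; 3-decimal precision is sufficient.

solid 
facet normal -0.645 0.212 -0.734
outer loop
vertex 0.52 -3.809 -3.631
vertex 0.926 -2.934 -3.735
vertex 1.575 -4.43 -4.737
endloop
endfacet
facet normal -0.419 -0.902 0.106
outer loop
vertex 2.954 -4.886 -3.165
vertex 0.52 -3.809 -3.631
vertex 1.575 -4.43 -4.737
endloop
endfacet
facet normal -0.644 0.213 -0.735
outer loop
vertex 1.575 -4.43 -4.737
vertex 0.926 -2.934 -3.735
vertex 1.982 -3.556 -4.841
endloop
endfacet
facet normal 0.639 -0.377 -0.670
outer loop
vertex 1.982 -3.556 -4.841
vertex 2.954 -4.886 -3.165
vertex 1.575 -4.43 -4.737
endloop
endfacet
facet normal -0.640 0.376 0.670
outer loop
vertex 0.52 -3.809 -3.631
vertex 2.305 -3.39 -2.163
vertex 0.926 -2.934 -3.735
endloop
endfacet
facet normal -0.419 -0.902 0.107
outer loop
vertex 1.898 -4.264 -2.059
vertex 0.52 -3.809 -3.631
vertex 2.954 -4.886 -3.165
endloop
endfacet
facet normal -0.639 0.377 0.670
outer loop
vertex 1.898 -4.264 -2.059
vertex 2.305 -3.39 -2.163
vertex 0.52 -3.809 -3.631
endloop
endfacet
facet normal 0.419 0.901 -0.106
outer loop
vertex 0.926 -2.934 -3.735
vertex 2.305 -3.39 -2.163
vertex 1.982 -3.556 -4.841
endloop
endfacet
facet normal 0.640 -0.377 -0.670
outer loop
vertex 3.36 -4.011 -3.269
vertex 2.954 -4.886 -3.165
vertex 1.982 -3.556 -4.841
endloop
endfacet
facet normal 0.419 0.902 -0.106
outer loop
vertex 1.982 -3.556 -4.841
vertex 2.305 -3.39 -2.163
vertex 3.36 -4.011 -3.269
endloop
endfacet
facet normal 0.645 -0.212 0.735
outer loop
vertex 3.36 -4.011 -3.269
vertex 1.898 -4.264 -2.059
vertex 2.954 -4.886 -3.165
endloop
endfacet
facet normal 0.645 -0.213 0.734
outer loop
vertex 2.305 -3.39 -2.163
vertex 1.898 -4.264 -2.059
vertex 3.36 -4.011 -3.269
endloop
endfacet
facet normal -0.564 0.677 -0.473
outer loop
vertex 2.937 2.435 1.878
vertex 3.618 2.869 1.688
vertex 3.105 1.493 0.33
endloop
endfacet
facet normal -0.821 -0.523 0.229
outer loop
vertex 4.322 0.031 1.352
vertex 2.937 2.435 1.878
vertex 3.105 1.493 0.33
endloop
endfacet
facet normal -0.564 0.677 -0.473
outer loop
vertex 3.105 1.493 0.33
vertex 3.618 2.869 1.688
vertex 3.786 1.927 0.14
endloop
endfacet
facet normal 0.093 -0.518 -0.851
outer loop
vertex 3.786 1.927 0.14
vertex 4.322 0.031 1.352
vertex 3.105 1.493 0.33
endloop
endfacet
facet normal -0.093 0.518 0.851
outer loop
vertex 2.937 2.435 1.878
vertex 4.835 1.407 2.71
vertex 3.618 2.869 1.688
endloop
endfacet
facet normal -0.821 -0.523 0.229
outer loop
vertex 4.154 0.973 2.9
vertex 2.937 2.435 1.878
vertex 4.322 0.031 1.352
endloop
endfacet
facet normal -0.093 0.518 0.851
outer loop
vertex 4.154 0.973 2.9
vertex 4.835 1.407 2.71
vertex 2.937 2.435 1.878
endloop
endfacet
facet normal 0.821 0.523 -0.229
outer loop
vertex 3.618 2.869 1.688
vertex 4.835 1.407 2.71
vertex 3.786 1.927 0.14
endloop
endfacet
facet normal 0.093 -0.518 -0.851
outer loop
vertex 5.003 0.465 1.162
vertex 4.322 0.031 1.352
vertex 3.786 1.927 0.14
endloop
endfacet
facet normal 0.821 0.523 -0.229
outer loop
vertex 3.786 1.927 0.14
vertex 4.835 1.407 2.71
vertex 5.003 0.465 1.162
endloop
endfacet
facet normal 0.564 -0.677 0.473
outer loop
vertex 5.003 0.465 1.162
vertex 4.154 0.973 2.9
vertex 4.322 0.031 1.352
endloop
endfacet
facet normal 0.564 -0.677 0.473
outer loop
vertex 4.835 1.407 2.71
vertex 4.154 0.973 2.9
vertex 5.003 0.465 1.162
endloop
endfacet

endsolid


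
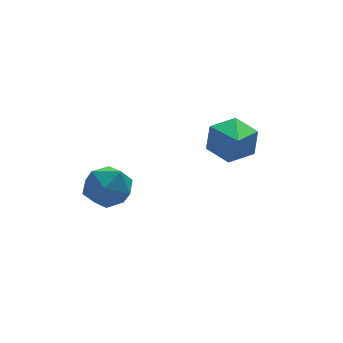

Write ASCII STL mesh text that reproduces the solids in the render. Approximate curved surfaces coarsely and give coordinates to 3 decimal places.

solid 
facet normal -0.320 0.743 0.587
outer loop
vertex 0.987 0.067 -1.912
vertex 1.006 -0.365 -1.355
vertex 1.574 0.015 -1.526
endloop
endfacet
facet normal 0.062 0.997 0.041
outer loop
vertex 0.987 0.067 -1.912
vertex 1.574 0.015 -1.526
vertex 1.616 0.041 -2.228
endloop
endfacet
facet normal -0.252 0.785 -0.566
outer loop
vertex 0.987 0.067 -1.912
vertex 1.616 0.041 -2.228
vertex 1.074 -0.323 -2.492
endloop
endfacet
facet normal -0.828 0.400 -0.393
outer loop
vertex 0.987 0.067 -1.912
vertex 1.074 -0.323 -2.492
vertex 0.697 -0.574 -1.953
endloop
endfacet
facet normal -0.871 0.374 0.319
outer loop
vertex 0.987 0.067 -1.912
vertex 0.697 -0.574 -1.953
vertex 1.006 -0.365 -1.355
endloop
endfacet
facet normal 0.710 0.701 0.068
outer loop
vertex 1.616 0.041 -2.228
vertex 1.574 0.015 -1.526
vertex 2.023 -0.406 -1.867
endloop
endfacet
facet normal 0.092 0.291 0.952
outer loop
vertex 1.574 0.015 -1.526
vertex 1.006 -0.365 -1.355
vertex 1.646 -0.657 -1.328
endloop
endfacet
facet normal -0.798 -0.307 0.519
outer loop
vertex 1.006 -0.365 -1.355
vertex 0.697 -0.574 -1.953
vertex 1.104 -1.021 -1.592
endloop
endfacet
facet normal -0.728 -0.264 -0.632
outer loop
vertex 0.697 -0.574 -1.953
vertex 1.074 -0.323 -2.492
vertex 1.146 -0.995 -2.294
endloop
endfacet
facet normal 0.202 0.359 -0.911
outer loop
vertex 1.074 -0.323 -2.492
vertex 1.616 0.041 -2.228
vertex 1.714 -0.615 -2.465
endloop
endfacet
facet normal 0.828 -0.400 0.393
outer loop
vertex 1.733 -1.047 -1.908
vertex 2.023 -0.406 -1.867
vertex 1.646 -0.657 -1.328
endloop
endfacet
facet normal 0.252 -0.785 0.566
outer loop
vertex 1.733 -1.047 -1.908
vertex 1.646 -0.657 -1.328
vertex 1.104 -1.021 -1.592
endloop
endfacet
facet normal -0.062 -0.997 -0.041
outer loop
vertex 1.733 -1.047 -1.908
vertex 1.104 -1.021 -1.592
vertex 1.146 -0.995 -2.294
endloop
endfacet
facet normal 0.320 -0.743 -0.587
outer loop
vertex 1.733 -1.047 -1.908
vertex 1.146 -0.995 -2.294
vertex 1.714 -0.615 -2.465
endloop
endfacet
facet normal 0.871 -0.374 -0.319
outer loop
vertex 1.733 -1.047 -1.908
vertex 1.714 -0.615 -2.465
vertex 2.023 -0.406 -1.867
endloop
endfacet
facet normal 0.728 0.264 0.632
outer loop
vertex 1.646 -0.657 -1.328
vertex 2.023 -0.406 -1.867
vertex 1.574 0.015 -1.526
endloop
endfacet
facet normal -0.202 -0.359 0.911
outer loop
vertex 1.104 -1.021 -1.592
vertex 1.646 -0.657 -1.328
vertex 1.006 -0.365 -1.355
endloop
endfacet
facet normal -0.710 -0.701 -0.068
outer loop
vertex 1.146 -0.995 -2.294
vertex 1.104 -1.021 -1.592
vertex 0.697 -0.574 -1.953
endloop
endfacet
facet normal -0.092 -0.291 -0.952
outer loop
vertex 1.714 -0.615 -2.465
vertex 1.146 -0.995 -2.294
vertex 1.074 -0.323 -2.492
endloop
endfacet
facet normal 0.798 0.307 -0.519
outer loop
vertex 2.023 -0.406 -1.867
vertex 1.714 -0.615 -2.465
vertex 1.616 0.041 -2.228
endloop
endfacet
facet normal 0.272 0.823 -0.499
outer loop
vertex 4.632 -1.916 0.117
vertex 4.01 -1.835 -0.088
vertex 4.21 -1.558 0.477
endloop
endfacet
facet normal 0.612 -0.072 0.788
outer loop
vertex 4.632 -1.916 0.117
vertex 4.21 -1.558 0.477
vertex 3.49 -3.405 0.868
endloop
endfacet
facet normal 0.273 0.822 -0.500
outer loop
vertex 4.21 -1.558 0.477
vertex 4.01 -1.835 -0.088
vertex 3.588 -1.476 0.272
endloop
endfacet
facet normal -0.263 0.297 0.918
outer loop
vertex 4.21 -1.558 0.477
vertex 3.588 -1.476 0.272
vertex 3.49 -3.405 0.868
endloop
endfacet
facet normal 0.272 0.822 -0.501
outer loop
vertex 3.588 -1.476 0.272
vertex 4.01 -1.835 -0.088
vertex 3.387 -1.753 -0.292
endloop
endfacet
facet normal -0.952 0.133 0.274
outer loop
vertex 3.588 -1.476 0.272
vertex 3.387 -1.753 -0.292
vertex 3.49 -3.405 0.868
endloop
endfacet
facet normal 0.272 0.822 -0.501
outer loop
vertex 3.387 -1.753 -0.292
vertex 4.01 -1.835 -0.088
vertex 3.809 -2.112 -0.652
endloop
endfacet
facet normal -0.768 -0.400 -0.501
outer loop
vertex 3.387 -1.753 -0.292
vertex 3.809 -2.112 -0.652
vertex 3.49 -3.405 0.868
endloop
endfacet
facet normal 0.271 0.822 -0.500
outer loop
vertex 3.809 -2.112 -0.652
vertex 4.01 -1.835 -0.088
vertex 4.431 -2.193 -0.448
endloop
endfacet
facet normal 0.107 -0.768 -0.631
outer loop
vertex 3.809 -2.112 -0.652
vertex 4.431 -2.193 -0.448
vertex 3.49 -3.405 0.868
endloop
endfacet
facet normal 0.272 0.822 -0.500
outer loop
vertex 4.431 -2.193 -0.448
vertex 4.01 -1.835 -0.088
vertex 4.632 -1.916 0.117
endloop
endfacet
facet normal 0.797 -0.604 0.013
outer loop
vertex 4.431 -2.193 -0.448
vertex 4.632 -1.916 0.117
vertex 3.49 -3.405 0.868
endloop
endfacet

endsolid


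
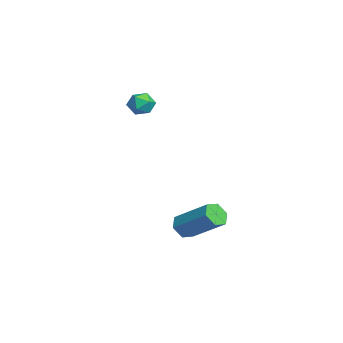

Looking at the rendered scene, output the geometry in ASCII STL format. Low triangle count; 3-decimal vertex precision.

solid 
facet normal -0.534 -0.628 -0.567
outer loop
vertex 0.776 2.73 -2.923
vertex 0.199 2.846 -2.508
vertex 0.319 3.263 -3.083
endloop
endfacet
facet normal 0.559 0.241 -0.793
outer loop
vertex 0.776 2.73 -2.923
vertex 0.319 3.263 -3.083
vertex 1.938 4.099 -1.687
endloop
endfacet
facet normal 0.558 0.243 -0.793
outer loop
vertex 1.938 4.099 -1.687
vertex 0.319 3.263 -3.083
vertex 1.48 4.632 -1.846
endloop
endfacet
facet normal 0.533 0.627 0.567
outer loop
vertex 1.938 4.099 -1.687
vertex 1.48 4.632 -1.846
vertex 1.361 4.214 -1.272
endloop
endfacet
facet normal -0.532 -0.629 -0.567
outer loop
vertex 0.319 3.263 -3.083
vertex 0.199 2.846 -2.508
vertex -0.259 3.378 -2.668
endloop
endfacet
facet normal -0.271 0.762 -0.589
outer loop
vertex 0.319 3.263 -3.083
vertex -0.259 3.378 -2.668
vertex 1.48 4.632 -1.846
endloop
endfacet
facet normal -0.271 0.762 -0.588
outer loop
vertex 1.48 4.632 -1.846
vertex -0.259 3.378 -2.668
vertex 0.903 4.747 -1.431
endloop
endfacet
facet normal 0.533 0.627 0.567
outer loop
vertex 1.48 4.632 -1.846
vertex 0.903 4.747 -1.431
vertex 1.361 4.214 -1.272
endloop
endfacet
facet normal -0.533 -0.629 -0.566
outer loop
vertex -0.259 3.378 -2.668
vertex 0.199 2.846 -2.508
vertex -0.378 2.961 -2.093
endloop
endfacet
facet normal -0.830 0.519 0.205
outer loop
vertex -0.259 3.378 -2.668
vertex -0.378 2.961 -2.093
vertex 0.903 4.747 -1.431
endloop
endfacet
facet normal -0.830 0.519 0.205
outer loop
vertex 0.903 4.747 -1.431
vertex -0.378 2.961 -2.093
vertex 0.784 4.33 -0.857
endloop
endfacet
facet normal 0.534 0.628 0.567
outer loop
vertex 0.903 4.747 -1.431
vertex 0.784 4.33 -0.857
vertex 1.361 4.214 -1.272
endloop
endfacet
facet normal -0.533 -0.627 -0.567
outer loop
vertex -0.378 2.961 -2.093
vertex 0.199 2.846 -2.508
vertex 0.08 2.428 -1.934
endloop
endfacet
facet normal -0.558 -0.243 0.794
outer loop
vertex -0.378 2.961 -2.093
vertex 0.08 2.428 -1.934
vertex 0.784 4.33 -0.857
endloop
endfacet
facet normal -0.560 -0.242 0.793
outer loop
vertex 0.784 4.33 -0.857
vertex 0.08 2.428 -1.934
vertex 1.241 3.797 -0.697
endloop
endfacet
facet normal 0.534 0.628 0.567
outer loop
vertex 0.784 4.33 -0.857
vertex 1.241 3.797 -0.697
vertex 1.361 4.214 -1.272
endloop
endfacet
facet normal -0.533 -0.627 -0.567
outer loop
vertex 0.08 2.428 -1.934
vertex 0.199 2.846 -2.508
vertex 0.657 2.313 -2.349
endloop
endfacet
facet normal 0.271 -0.762 0.588
outer loop
vertex 0.08 2.428 -1.934
vertex 0.657 2.313 -2.349
vertex 1.241 3.797 -0.697
endloop
endfacet
facet normal 0.271 -0.762 0.588
outer loop
vertex 1.241 3.797 -0.697
vertex 0.657 2.313 -2.349
vertex 1.819 3.682 -1.112
endloop
endfacet
facet normal 0.532 0.629 0.567
outer loop
vertex 1.241 3.797 -0.697
vertex 1.819 3.682 -1.112
vertex 1.361 4.214 -1.272
endloop
endfacet
facet normal -0.534 -0.628 -0.567
outer loop
vertex 0.657 2.313 -2.349
vertex 0.199 2.846 -2.508
vertex 0.776 2.73 -2.923
endloop
endfacet
facet normal 0.830 -0.519 -0.205
outer loop
vertex 0.657 2.313 -2.349
vertex 0.776 2.73 -2.923
vertex 1.819 3.682 -1.112
endloop
endfacet
facet normal 0.830 -0.519 -0.205
outer loop
vertex 1.819 3.682 -1.112
vertex 0.776 2.73 -2.923
vertex 1.938 4.099 -1.687
endloop
endfacet
facet normal 0.533 0.629 0.566
outer loop
vertex 1.819 3.682 -1.112
vertex 1.938 4.099 -1.687
vertex 1.361 4.214 -1.272
endloop
endfacet
facet normal -0.698 0.108 0.707
outer loop
vertex -4.25 1.451 4.106
vertex -4.015 0.823 4.434
vertex -3.717 1.479 4.628
endloop
endfacet
facet normal -0.488 0.743 0.458
outer loop
vertex -4.25 1.451 4.106
vertex -3.717 1.479 4.628
vertex -3.659 1.897 4.012
endloop
endfacet
facet normal -0.609 0.755 -0.245
outer loop
vertex -4.25 1.451 4.106
vertex -3.659 1.897 4.012
vertex -3.921 1.499 3.437
endloop
endfacet
facet normal -0.894 0.127 -0.430
outer loop
vertex -4.25 1.451 4.106
vertex -3.921 1.499 3.437
vertex -4.141 0.835 3.698
endloop
endfacet
facet normal -0.949 -0.273 0.158
outer loop
vertex -4.25 1.451 4.106
vertex -4.141 0.835 3.698
vertex -4.015 0.823 4.434
endloop
endfacet
facet normal 0.215 0.798 0.562
outer loop
vertex -3.659 1.897 4.012
vertex -3.717 1.479 4.628
vertex -3.059 1.545 4.282
endloop
endfacet
facet normal -0.125 -0.229 0.965
outer loop
vertex -3.717 1.479 4.628
vertex -4.015 0.823 4.434
vertex -3.279 0.881 4.543
endloop
endfacet
facet normal -0.530 -0.844 0.077
outer loop
vertex -4.015 0.823 4.434
vertex -4.141 0.835 3.698
vertex -3.541 0.483 3.968
endloop
endfacet
facet normal -0.441 -0.198 -0.876
outer loop
vertex -4.141 0.835 3.698
vertex -3.921 1.499 3.437
vertex -3.483 0.901 3.352
endloop
endfacet
facet normal 0.021 0.818 -0.575
outer loop
vertex -3.921 1.499 3.437
vertex -3.659 1.897 4.012
vertex -3.185 1.557 3.546
endloop
endfacet
facet normal 0.894 -0.127 0.430
outer loop
vertex -2.95 0.929 3.874
vertex -3.059 1.545 4.282
vertex -3.279 0.881 4.543
endloop
endfacet
facet normal 0.609 -0.755 0.245
outer loop
vertex -2.95 0.929 3.874
vertex -3.279 0.881 4.543
vertex -3.541 0.483 3.968
endloop
endfacet
facet normal 0.488 -0.743 -0.458
outer loop
vertex -2.95 0.929 3.874
vertex -3.541 0.483 3.968
vertex -3.483 0.901 3.352
endloop
endfacet
facet normal 0.698 -0.108 -0.707
outer loop
vertex -2.95 0.929 3.874
vertex -3.483 0.901 3.352
vertex -3.185 1.557 3.546
endloop
endfacet
facet normal 0.949 0.273 -0.158
outer loop
vertex -2.95 0.929 3.874
vertex -3.185 1.557 3.546
vertex -3.059 1.545 4.282
endloop
endfacet
facet normal 0.441 0.198 0.876
outer loop
vertex -3.279 0.881 4.543
vertex -3.059 1.545 4.282
vertex -3.717 1.479 4.628
endloop
endfacet
facet normal -0.021 -0.818 0.575
outer loop
vertex -3.541 0.483 3.968
vertex -3.279 0.881 4.543
vertex -4.015 0.823 4.434
endloop
endfacet
facet normal -0.215 -0.798 -0.562
outer loop
vertex -3.483 0.901 3.352
vertex -3.541 0.483 3.968
vertex -4.141 0.835 3.698
endloop
endfacet
facet normal 0.125 0.229 -0.965
outer loop
vertex -3.185 1.557 3.546
vertex -3.483 0.901 3.352
vertex -3.921 1.499 3.437
endloop
endfacet
facet normal 0.530 0.844 -0.077
outer loop
vertex -3.059 1.545 4.282
vertex -3.185 1.557 3.546
vertex -3.659 1.897 4.012
endloop
endfacet

endsolid


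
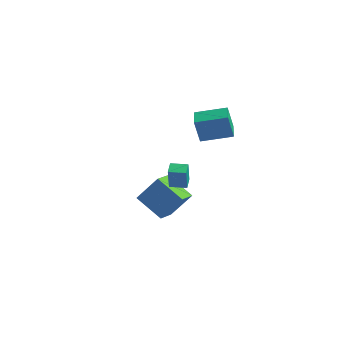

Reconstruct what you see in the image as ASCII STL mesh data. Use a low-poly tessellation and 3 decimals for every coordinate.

solid 
facet normal -0.784 -0.620 0.016
outer loop
vertex 1.025 -4.508 0.093
vertex 0.555 -3.906 0.391
vertex 0.676 -4.102 -1.276
endloop
endfacet
facet normal 0.573 -0.734 -0.364
outer loop
vertex 1.445 -3.494 -1.291
vertex 1.025 -4.508 0.093
vertex 0.676 -4.102 -1.276
endloop
endfacet
facet normal -0.784 -0.620 0.016
outer loop
vertex 0.676 -4.102 -1.276
vertex 0.555 -3.906 0.391
vertex 0.206 -3.5 -0.978
endloop
endfacet
facet normal -0.237 0.276 -0.931
outer loop
vertex 0.206 -3.5 -0.978
vertex 1.445 -3.494 -1.291
vertex 0.676 -4.102 -1.276
endloop
endfacet
facet normal 0.237 -0.276 0.931
outer loop
vertex 1.025 -4.508 0.093
vertex 1.324 -3.298 0.376
vertex 0.555 -3.906 0.391
endloop
endfacet
facet normal 0.573 -0.734 -0.364
outer loop
vertex 1.794 -3.9 0.078
vertex 1.025 -4.508 0.093
vertex 1.445 -3.494 -1.291
endloop
endfacet
facet normal 0.237 -0.276 0.931
outer loop
vertex 1.794 -3.9 0.078
vertex 1.324 -3.298 0.376
vertex 1.025 -4.508 0.093
endloop
endfacet
facet normal -0.573 0.734 0.364
outer loop
vertex 0.555 -3.906 0.391
vertex 1.324 -3.298 0.376
vertex 0.206 -3.5 -0.978
endloop
endfacet
facet normal -0.237 0.276 -0.931
outer loop
vertex 0.975 -2.892 -0.993
vertex 1.445 -3.494 -1.291
vertex 0.206 -3.5 -0.978
endloop
endfacet
facet normal -0.573 0.734 0.364
outer loop
vertex 0.206 -3.5 -0.978
vertex 1.324 -3.298 0.376
vertex 0.975 -2.892 -0.993
endloop
endfacet
facet normal 0.784 0.620 -0.016
outer loop
vertex 0.975 -2.892 -0.993
vertex 1.794 -3.9 0.078
vertex 1.445 -3.494 -1.291
endloop
endfacet
facet normal 0.784 0.620 -0.016
outer loop
vertex 1.324 -3.298 0.376
vertex 1.794 -3.9 0.078
vertex 0.975 -2.892 -0.993
endloop
endfacet
facet normal -0.718 0.686 0.123
outer loop
vertex -0.049 -1.572 3.35
vertex 1.234 -0.3 3.747
vertex 0.047 -1.206 1.867
endloop
endfacet
facet normal -0.694 -0.687 -0.215
outer loop
vertex 1.066 -2.18 1.693
vertex -0.049 -1.572 3.35
vertex 0.047 -1.206 1.867
endloop
endfacet
facet normal -0.717 0.686 0.122
outer loop
vertex 0.047 -1.206 1.867
vertex 1.234 -0.3 3.747
vertex 1.331 0.066 2.264
endloop
endfacet
facet normal 0.063 0.239 -0.969
outer loop
vertex 1.331 0.066 2.264
vertex 1.066 -2.18 1.693
vertex 0.047 -1.206 1.867
endloop
endfacet
facet normal -0.063 -0.239 0.969
outer loop
vertex -0.049 -1.572 3.35
vertex 2.253 -1.274 3.573
vertex 1.234 -0.3 3.747
endloop
endfacet
facet normal -0.694 -0.687 -0.215
outer loop
vertex 0.969 -2.546 3.176
vertex -0.049 -1.572 3.35
vertex 1.066 -2.18 1.693
endloop
endfacet
facet normal -0.063 -0.239 0.969
outer loop
vertex 0.969 -2.546 3.176
vertex 2.253 -1.274 3.573
vertex -0.049 -1.572 3.35
endloop
endfacet
facet normal 0.694 0.687 0.215
outer loop
vertex 1.234 -0.3 3.747
vertex 2.253 -1.274 3.573
vertex 1.331 0.066 2.264
endloop
endfacet
facet normal 0.063 0.239 -0.969
outer loop
vertex 2.349 -0.908 2.09
vertex 1.066 -2.18 1.693
vertex 1.331 0.066 2.264
endloop
endfacet
facet normal 0.694 0.687 0.215
outer loop
vertex 1.331 0.066 2.264
vertex 2.253 -1.274 3.573
vertex 2.349 -0.908 2.09
endloop
endfacet
facet normal 0.718 -0.686 -0.122
outer loop
vertex 2.349 -0.908 2.09
vertex 0.969 -2.546 3.176
vertex 1.066 -2.18 1.693
endloop
endfacet
facet normal 0.717 -0.686 -0.123
outer loop
vertex 2.253 -1.274 3.573
vertex 0.969 -2.546 3.176
vertex 2.349 -0.908 2.09
endloop
endfacet
facet normal -0.804 -0.171 0.570
outer loop
vertex -2.503 -2.031 -2.437
vertex -2.899 -0.887 -2.653
vertex -3.533 -2.699 -4.091
endloop
endfacet
facet normal 0.322 -0.930 0.176
outer loop
vertex -1.901 -2.353 -5.247
vertex -2.503 -2.031 -2.437
vertex -3.533 -2.699 -4.091
endloop
endfacet
facet normal -0.804 -0.171 0.570
outer loop
vertex -3.533 -2.699 -4.091
vertex -2.899 -0.887 -2.653
vertex -3.929 -1.555 -4.307
endloop
endfacet
facet normal -0.500 -0.325 -0.803
outer loop
vertex -3.929 -1.555 -4.307
vertex -1.901 -2.353 -5.247
vertex -3.533 -2.699 -4.091
endloop
endfacet
facet normal 0.500 0.325 0.803
outer loop
vertex -2.503 -2.031 -2.437
vertex -1.267 -0.541 -3.809
vertex -2.899 -0.887 -2.653
endloop
endfacet
facet normal 0.322 -0.930 0.176
outer loop
vertex -0.871 -1.685 -3.593
vertex -2.503 -2.031 -2.437
vertex -1.901 -2.353 -5.247
endloop
endfacet
facet normal 0.500 0.325 0.803
outer loop
vertex -0.871 -1.685 -3.593
vertex -1.267 -0.541 -3.809
vertex -2.503 -2.031 -2.437
endloop
endfacet
facet normal -0.322 0.930 -0.176
outer loop
vertex -2.899 -0.887 -2.653
vertex -1.267 -0.541 -3.809
vertex -3.929 -1.555 -4.307
endloop
endfacet
facet normal -0.500 -0.325 -0.803
outer loop
vertex -2.297 -1.209 -5.463
vertex -1.901 -2.353 -5.247
vertex -3.929 -1.555 -4.307
endloop
endfacet
facet normal -0.322 0.930 -0.176
outer loop
vertex -3.929 -1.555 -4.307
vertex -1.267 -0.541 -3.809
vertex -2.297 -1.209 -5.463
endloop
endfacet
facet normal 0.804 0.171 -0.570
outer loop
vertex -2.297 -1.209 -5.463
vertex -0.871 -1.685 -3.593
vertex -1.901 -2.353 -5.247
endloop
endfacet
facet normal 0.804 0.171 -0.570
outer loop
vertex -1.267 -0.541 -3.809
vertex -0.871 -1.685 -3.593
vertex -2.297 -1.209 -5.463
endloop
endfacet

endsolid


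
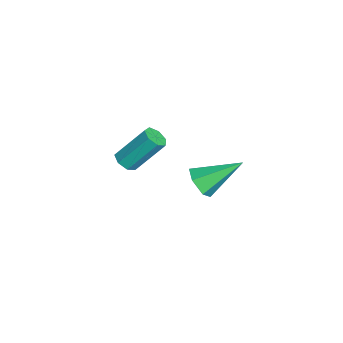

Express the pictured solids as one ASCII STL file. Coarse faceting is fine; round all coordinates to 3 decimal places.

solid 
facet normal 0.098 -0.839 -0.536
outer loop
vertex 3.235 2.639 1.236
vertex 2.774 2.971 0.632
vertex 3.598 3.07 0.627
endloop
endfacet
facet normal 0.815 0.115 0.568
outer loop
vertex 3.235 2.639 1.236
vertex 3.598 3.07 0.627
vertex 2.566 4.749 1.768
endloop
endfacet
facet normal 0.097 -0.838 -0.537
outer loop
vertex 3.598 3.07 0.627
vertex 2.774 2.971 0.632
vertex 3.137 3.403 0.023
endloop
endfacet
facet normal 0.751 0.619 -0.232
outer loop
vertex 3.598 3.07 0.627
vertex 3.137 3.403 0.023
vertex 2.566 4.749 1.768
endloop
endfacet
facet normal 0.098 -0.838 -0.536
outer loop
vertex 3.137 3.403 0.023
vertex 2.774 2.971 0.632
vertex 2.313 3.304 0.027
endloop
endfacet
facet normal -0.096 0.773 -0.627
outer loop
vertex 3.137 3.403 0.023
vertex 2.313 3.304 0.027
vertex 2.566 4.749 1.768
endloop
endfacet
facet normal 0.098 -0.838 -0.536
outer loop
vertex 2.313 3.304 0.027
vertex 2.774 2.971 0.632
vertex 1.95 2.872 0.636
endloop
endfacet
facet normal -0.878 0.423 -0.223
outer loop
vertex 2.313 3.304 0.027
vertex 1.95 2.872 0.636
vertex 2.566 4.749 1.768
endloop
endfacet
facet normal 0.098 -0.838 -0.536
outer loop
vertex 1.95 2.872 0.636
vertex 2.774 2.971 0.632
vertex 2.411 2.539 1.241
endloop
endfacet
facet normal -0.814 -0.080 0.576
outer loop
vertex 1.95 2.872 0.636
vertex 2.411 2.539 1.241
vertex 2.566 4.749 1.768
endloop
endfacet
facet normal 0.098 -0.838 -0.536
outer loop
vertex 2.411 2.539 1.241
vertex 2.774 2.971 0.632
vertex 3.235 2.639 1.236
endloop
endfacet
facet normal 0.034 -0.234 0.972
outer loop
vertex 2.411 2.539 1.241
vertex 3.235 2.639 1.236
vertex 2.566 4.749 1.768
endloop
endfacet
facet normal 0.036 -0.636 -0.771
outer loop
vertex -2.287 -0.092 -3.0
vertex -2.921 -0.172 -2.964
vertex -2.591 0.259 -3.304
endloop
endfacet
facet normal 0.836 0.442 -0.326
outer loop
vertex -2.287 -0.092 -3.0
vertex -2.591 0.259 -3.304
vertex -2.365 1.271 -1.352
endloop
endfacet
facet normal 0.835 0.443 -0.326
outer loop
vertex -2.365 1.271 -1.352
vertex -2.591 0.259 -3.304
vertex -2.67 1.622 -1.656
endloop
endfacet
facet normal -0.036 0.636 0.771
outer loop
vertex -2.365 1.271 -1.352
vertex -2.67 1.622 -1.656
vertex -2.999 1.192 -1.316
endloop
endfacet
facet normal 0.038 -0.637 -0.770
outer loop
vertex -2.591 0.259 -3.304
vertex -2.921 -0.172 -2.964
vertex -3.144 0.285 -3.353
endloop
endfacet
facet normal 0.092 0.769 -0.632
outer loop
vertex -2.591 0.259 -3.304
vertex -3.144 0.285 -3.353
vertex -2.67 1.622 -1.656
endloop
endfacet
facet normal 0.094 0.769 -0.632
outer loop
vertex -2.67 1.622 -1.656
vertex -3.144 0.285 -3.353
vertex -3.222 1.649 -1.705
endloop
endfacet
facet normal -0.037 0.637 0.770
outer loop
vertex -2.67 1.622 -1.656
vertex -3.222 1.649 -1.705
vertex -2.999 1.192 -1.316
endloop
endfacet
facet normal 0.035 -0.638 -0.769
outer loop
vertex -3.144 0.285 -3.353
vertex -2.921 -0.172 -2.964
vertex -3.529 -0.032 -3.108
endloop
endfacet
facet normal -0.720 0.517 -0.462
outer loop
vertex -3.144 0.285 -3.353
vertex -3.529 -0.032 -3.108
vertex -3.222 1.649 -1.705
endloop
endfacet
facet normal -0.721 0.517 -0.462
outer loop
vertex -3.222 1.649 -1.705
vertex -3.529 -0.032 -3.108
vertex -3.607 1.331 -1.46
endloop
endfacet
facet normal -0.037 0.637 0.770
outer loop
vertex -3.222 1.649 -1.705
vertex -3.607 1.331 -1.46
vertex -2.999 1.192 -1.316
endloop
endfacet
facet normal 0.036 -0.637 -0.770
outer loop
vertex -3.529 -0.032 -3.108
vertex -2.921 -0.172 -2.964
vertex -3.456 -0.455 -2.755
endloop
endfacet
facet normal -0.991 -0.124 0.056
outer loop
vertex -3.529 -0.032 -3.108
vertex -3.456 -0.455 -2.755
vertex -3.607 1.331 -1.46
endloop
endfacet
facet normal -0.991 -0.124 0.056
outer loop
vertex -3.607 1.331 -1.46
vertex -3.456 -0.455 -2.755
vertex -3.534 0.909 -1.107
endloop
endfacet
facet normal -0.037 0.637 0.770
outer loop
vertex -3.607 1.331 -1.46
vertex -3.534 0.909 -1.107
vertex -2.999 1.192 -1.316
endloop
endfacet
facet normal 0.037 -0.638 -0.769
outer loop
vertex -3.456 -0.455 -2.755
vertex -2.921 -0.172 -2.964
vertex -2.98 -0.664 -2.559
endloop
endfacet
facet normal -0.514 -0.672 0.532
outer loop
vertex -3.456 -0.455 -2.755
vertex -2.98 -0.664 -2.559
vertex -3.534 0.909 -1.107
endloop
endfacet
facet normal -0.515 -0.672 0.532
outer loop
vertex -3.534 0.909 -1.107
vertex -2.98 -0.664 -2.559
vertex -3.058 0.699 -0.912
endloop
endfacet
facet normal -0.035 0.636 0.771
outer loop
vertex -3.534 0.909 -1.107
vertex -3.058 0.699 -0.912
vertex -2.999 1.192 -1.316
endloop
endfacet
facet normal 0.036 -0.638 -0.769
outer loop
vertex -2.98 -0.664 -2.559
vertex -2.921 -0.172 -2.964
vertex -2.46 -0.503 -2.668
endloop
endfacet
facet normal 0.348 -0.714 0.607
outer loop
vertex -2.98 -0.664 -2.559
vertex -2.46 -0.503 -2.668
vertex -3.058 0.699 -0.912
endloop
endfacet
facet normal 0.349 -0.714 0.607
outer loop
vertex -3.058 0.699 -0.912
vertex -2.46 -0.503 -2.668
vertex -2.538 0.861 -1.02
endloop
endfacet
facet normal -0.038 0.636 0.771
outer loop
vertex -3.058 0.699 -0.912
vertex -2.538 0.861 -1.02
vertex -2.999 1.192 -1.316
endloop
endfacet
facet normal 0.037 -0.637 -0.770
outer loop
vertex -2.46 -0.503 -2.668
vertex -2.921 -0.172 -2.964
vertex -2.287 -0.092 -3.0
endloop
endfacet
facet normal 0.950 -0.218 0.225
outer loop
vertex -2.46 -0.503 -2.668
vertex -2.287 -0.092 -3.0
vertex -2.538 0.861 -1.02
endloop
endfacet
facet normal 0.950 -0.218 0.225
outer loop
vertex -2.538 0.861 -1.02
vertex -2.287 -0.092 -3.0
vertex -2.365 1.271 -1.352
endloop
endfacet
facet normal -0.036 0.638 0.769
outer loop
vertex -2.538 0.861 -1.02
vertex -2.365 1.271 -1.352
vertex -2.999 1.192 -1.316
endloop
endfacet

endsolid


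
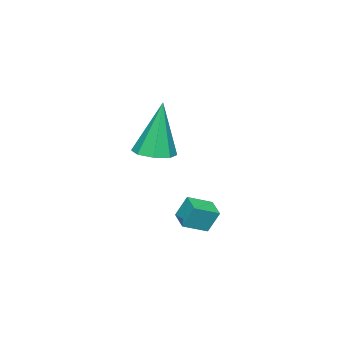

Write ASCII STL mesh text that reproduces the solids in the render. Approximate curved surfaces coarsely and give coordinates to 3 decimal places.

solid 
facet normal -0.746 0.551 -0.374
outer loop
vertex -1.198 1.508 -2.527
vertex -0.649 2.132 -2.703
vertex -1.052 1.147 -3.349
endloop
endfacet
facet normal -0.647 -0.734 0.207
outer loop
vertex -0.351 0.628 -2.997
vertex -1.198 1.508 -2.527
vertex -1.052 1.147 -3.349
endloop
endfacet
facet normal -0.745 0.551 -0.375
outer loop
vertex -1.052 1.147 -3.349
vertex -0.649 2.132 -2.703
vertex -0.502 1.771 -3.525
endloop
endfacet
facet normal 0.160 -0.396 -0.904
outer loop
vertex -0.502 1.771 -3.525
vertex -0.351 0.628 -2.997
vertex -1.052 1.147 -3.349
endloop
endfacet
facet normal -0.161 0.396 0.904
outer loop
vertex -1.198 1.508 -2.527
vertex 0.052 1.613 -2.351
vertex -0.649 2.132 -2.703
endloop
endfacet
facet normal -0.648 -0.734 0.206
outer loop
vertex -0.498 0.989 -2.175
vertex -1.198 1.508 -2.527
vertex -0.351 0.628 -2.997
endloop
endfacet
facet normal -0.161 0.396 0.904
outer loop
vertex -0.498 0.989 -2.175
vertex 0.052 1.613 -2.351
vertex -1.198 1.508 -2.527
endloop
endfacet
facet normal 0.647 0.734 -0.207
outer loop
vertex -0.649 2.132 -2.703
vertex 0.052 1.613 -2.351
vertex -0.502 1.771 -3.525
endloop
endfacet
facet normal 0.161 -0.396 -0.904
outer loop
vertex 0.198 1.252 -3.173
vertex -0.351 0.628 -2.997
vertex -0.502 1.771 -3.525
endloop
endfacet
facet normal 0.648 0.733 -0.207
outer loop
vertex -0.502 1.771 -3.525
vertex 0.052 1.613 -2.351
vertex 0.198 1.252 -3.173
endloop
endfacet
facet normal 0.746 -0.550 0.375
outer loop
vertex 0.198 1.252 -3.173
vertex -0.498 0.989 -2.175
vertex -0.351 0.628 -2.997
endloop
endfacet
facet normal 0.745 -0.551 0.375
outer loop
vertex 0.052 1.613 -2.351
vertex -0.498 0.989 -2.175
vertex 0.198 1.252 -3.173
endloop
endfacet
facet normal 0.132 -0.072 -0.989
outer loop
vertex 0.201 -0.69 -0.226
vertex -0.187 -0.068 -0.323
vertex 0.527 -0.228 -0.216
endloop
endfacet
facet normal 0.730 -0.524 0.439
outer loop
vertex 0.201 -0.69 -0.226
vertex 0.527 -0.228 -0.216
vertex -0.473 0.088 1.823
endloop
endfacet
facet normal 0.132 -0.073 -0.989
outer loop
vertex 0.527 -0.228 -0.216
vertex -0.187 -0.068 -0.323
vertex 0.436 0.328 -0.269
endloop
endfacet
facet normal 0.893 0.185 0.409
outer loop
vertex 0.527 -0.228 -0.216
vertex 0.436 0.328 -0.269
vertex -0.473 0.088 1.823
endloop
endfacet
facet normal 0.131 -0.071 -0.989
outer loop
vertex 0.436 0.328 -0.269
vertex -0.187 -0.068 -0.323
vertex -0.021 0.653 -0.353
endloop
endfacet
facet normal 0.511 0.800 0.314
outer loop
vertex 0.436 0.328 -0.269
vertex -0.021 0.653 -0.353
vertex -0.473 0.088 1.823
endloop
endfacet
facet normal 0.130 -0.071 -0.989
outer loop
vertex -0.021 0.653 -0.353
vertex -0.187 -0.068 -0.323
vertex -0.575 0.555 -0.419
endloop
endfacet
facet normal -0.194 0.959 0.208
outer loop
vertex -0.021 0.653 -0.353
vertex -0.575 0.555 -0.419
vertex -0.473 0.088 1.823
endloop
endfacet
facet normal 0.131 -0.071 -0.989
outer loop
vertex -0.575 0.555 -0.419
vertex -0.187 -0.068 -0.323
vertex -0.902 0.093 -0.429
endloop
endfacet
facet normal -0.808 0.568 0.155
outer loop
vertex -0.575 0.555 -0.419
vertex -0.902 0.093 -0.429
vertex -0.473 0.088 1.823
endloop
endfacet
facet normal 0.131 -0.071 -0.989
outer loop
vertex -0.902 0.093 -0.429
vertex -0.187 -0.068 -0.323
vertex -0.81 -0.464 -0.377
endloop
endfacet
facet normal -0.972 -0.143 0.185
outer loop
vertex -0.902 0.093 -0.429
vertex -0.81 -0.464 -0.377
vertex -0.473 0.088 1.823
endloop
endfacet
facet normal 0.131 -0.071 -0.989
outer loop
vertex -0.81 -0.464 -0.377
vertex -0.187 -0.068 -0.323
vertex -0.353 -0.788 -0.293
endloop
endfacet
facet normal -0.589 -0.758 0.280
outer loop
vertex -0.81 -0.464 -0.377
vertex -0.353 -0.788 -0.293
vertex -0.473 0.088 1.823
endloop
endfacet
facet normal 0.132 -0.072 -0.989
outer loop
vertex -0.353 -0.788 -0.293
vertex -0.187 -0.068 -0.323
vertex 0.201 -0.69 -0.226
endloop
endfacet
facet normal 0.115 -0.915 0.386
outer loop
vertex -0.353 -0.788 -0.293
vertex 0.201 -0.69 -0.226
vertex -0.473 0.088 1.823
endloop
endfacet

endsolid


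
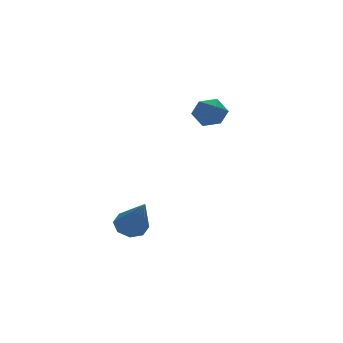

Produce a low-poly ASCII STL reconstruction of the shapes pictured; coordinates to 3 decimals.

solid 
facet normal 0.046 0.650 -0.759
outer loop
vertex -2.361 -3.318 -0.352
vertex -2.983 -3.091 -0.195
vertex -2.349 -2.923 -0.013
endloop
endfacet
facet normal 0.945 -0.229 0.234
outer loop
vertex -2.361 -3.318 -0.352
vertex -2.349 -2.923 -0.013
vertex -3.077 -4.469 1.415
endloop
endfacet
facet normal 0.046 0.650 -0.759
outer loop
vertex -2.349 -2.923 -0.013
vertex -2.983 -3.091 -0.195
vertex -2.709 -2.627 0.219
endloop
endfacet
facet normal 0.679 0.300 0.671
outer loop
vertex -2.349 -2.923 -0.013
vertex -2.709 -2.627 0.219
vertex -3.077 -4.469 1.415
endloop
endfacet
facet normal 0.045 0.650 -0.758
outer loop
vertex -2.709 -2.627 0.219
vertex -2.983 -3.091 -0.195
vertex -3.229 -2.603 0.209
endloop
endfacet
facet normal 0.009 0.543 0.839
outer loop
vertex -2.709 -2.627 0.219
vertex -3.229 -2.603 0.209
vertex -3.077 -4.469 1.415
endloop
endfacet
facet normal 0.045 0.650 -0.758
outer loop
vertex -3.229 -2.603 0.209
vertex -2.983 -3.091 -0.195
vertex -3.604 -2.865 -0.038
endloop
endfacet
facet normal -0.676 0.361 0.643
outer loop
vertex -3.229 -2.603 0.209
vertex -3.604 -2.865 -0.038
vertex -3.077 -4.469 1.415
endloop
endfacet
facet normal 0.044 0.649 -0.760
outer loop
vertex -3.604 -2.865 -0.038
vertex -2.983 -3.091 -0.195
vertex -3.616 -3.26 -0.376
endloop
endfacet
facet normal -0.970 -0.140 0.198
outer loop
vertex -3.604 -2.865 -0.038
vertex -3.616 -3.26 -0.376
vertex -3.077 -4.469 1.415
endloop
endfacet
facet normal 0.043 0.650 -0.759
outer loop
vertex -3.616 -3.26 -0.376
vertex -2.983 -3.091 -0.195
vertex -3.256 -3.556 -0.609
endloop
endfacet
facet normal -0.704 -0.668 -0.239
outer loop
vertex -3.616 -3.26 -0.376
vertex -3.256 -3.556 -0.609
vertex -3.077 -4.469 1.415
endloop
endfacet
facet normal 0.046 0.649 -0.759
outer loop
vertex -3.256 -3.556 -0.609
vertex -2.983 -3.091 -0.195
vertex -2.737 -3.58 -0.598
endloop
endfacet
facet normal -0.034 -0.912 -0.408
outer loop
vertex -3.256 -3.556 -0.609
vertex -2.737 -3.58 -0.598
vertex -3.077 -4.469 1.415
endloop
endfacet
facet normal 0.045 0.649 -0.760
outer loop
vertex -2.737 -3.58 -0.598
vertex -2.983 -3.091 -0.195
vertex -2.361 -3.318 -0.352
endloop
endfacet
facet normal 0.649 -0.731 -0.213
outer loop
vertex -2.737 -3.58 -0.598
vertex -2.361 -3.318 -0.352
vertex -3.077 -4.469 1.415
endloop
endfacet
facet normal -0.041 -0.157 0.987
outer loop
vertex 1.647 0.399 4.163
vertex 2.005 -0.285 4.069
vertex 2.424 0.359 4.189
endloop
endfacet
facet normal -0.000 0.541 0.841
outer loop
vertex 1.647 0.399 4.163
vertex 2.424 0.359 4.189
vertex 2.077 0.945 3.812
endloop
endfacet
facet normal -0.557 0.713 0.427
outer loop
vertex 1.647 0.399 4.163
vertex 2.077 0.945 3.812
vertex 1.444 0.662 3.459
endloop
endfacet
facet normal -0.941 0.121 0.316
outer loop
vertex 1.647 0.399 4.163
vertex 1.444 0.662 3.459
vertex 1.4 -0.098 3.618
endloop
endfacet
facet normal -0.623 -0.417 0.662
outer loop
vertex 1.647 0.399 4.163
vertex 1.4 -0.098 3.618
vertex 2.005 -0.285 4.069
endloop
endfacet
facet normal 0.596 0.653 0.467
outer loop
vertex 2.077 0.945 3.812
vertex 2.424 0.359 4.189
vertex 2.7 0.598 3.502
endloop
endfacet
facet normal 0.530 -0.476 0.702
outer loop
vertex 2.424 0.359 4.189
vertex 2.005 -0.285 4.069
vertex 2.656 -0.162 3.661
endloop
endfacet
facet normal -0.410 -0.895 0.178
outer loop
vertex 2.005 -0.285 4.069
vertex 1.4 -0.098 3.618
vertex 2.023 -0.445 3.308
endloop
endfacet
facet normal -0.924 -0.026 -0.380
outer loop
vertex 1.4 -0.098 3.618
vertex 1.444 0.662 3.459
vertex 1.676 0.141 2.931
endloop
endfacet
facet normal -0.303 0.931 -0.203
outer loop
vertex 1.444 0.662 3.459
vertex 2.077 0.945 3.812
vertex 2.095 0.785 3.051
endloop
endfacet
facet normal 0.941 -0.121 -0.316
outer loop
vertex 2.453 0.101 2.957
vertex 2.7 0.598 3.502
vertex 2.656 -0.162 3.661
endloop
endfacet
facet normal 0.557 -0.713 -0.427
outer loop
vertex 2.453 0.101 2.957
vertex 2.656 -0.162 3.661
vertex 2.023 -0.445 3.308
endloop
endfacet
facet normal 0.000 -0.541 -0.841
outer loop
vertex 2.453 0.101 2.957
vertex 2.023 -0.445 3.308
vertex 1.676 0.141 2.931
endloop
endfacet
facet normal 0.041 0.157 -0.987
outer loop
vertex 2.453 0.101 2.957
vertex 1.676 0.141 2.931
vertex 2.095 0.785 3.051
endloop
endfacet
facet normal 0.623 0.417 -0.662
outer loop
vertex 2.453 0.101 2.957
vertex 2.095 0.785 3.051
vertex 2.7 0.598 3.502
endloop
endfacet
facet normal 0.924 0.026 0.380
outer loop
vertex 2.656 -0.162 3.661
vertex 2.7 0.598 3.502
vertex 2.424 0.359 4.189
endloop
endfacet
facet normal 0.303 -0.931 0.203
outer loop
vertex 2.023 -0.445 3.308
vertex 2.656 -0.162 3.661
vertex 2.005 -0.285 4.069
endloop
endfacet
facet normal -0.596 -0.653 -0.467
outer loop
vertex 1.676 0.141 2.931
vertex 2.023 -0.445 3.308
vertex 1.4 -0.098 3.618
endloop
endfacet
facet normal -0.530 0.476 -0.702
outer loop
vertex 2.095 0.785 3.051
vertex 1.676 0.141 2.931
vertex 1.444 0.662 3.459
endloop
endfacet
facet normal 0.410 0.895 -0.178
outer loop
vertex 2.7 0.598 3.502
vertex 2.095 0.785 3.051
vertex 2.077 0.945 3.812
endloop
endfacet

endsolid
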